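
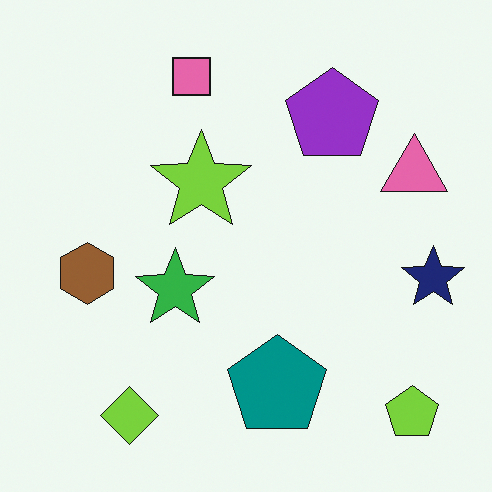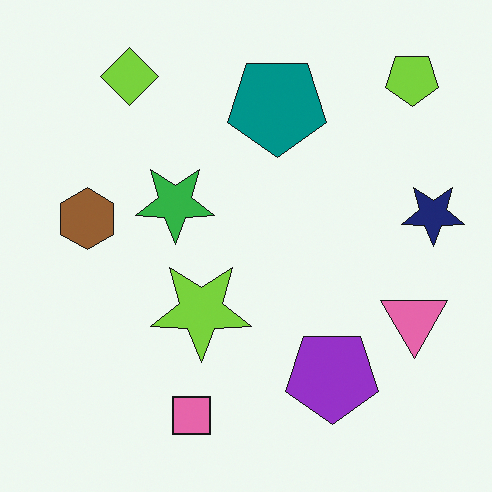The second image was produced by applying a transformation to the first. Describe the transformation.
The transformation is: flipped vertically (top ↔ bottom).

The pink square is in the top of the first image and the bottom of the second — shapes on opposite sides of the horizontal midline have swapped in a mirror flip.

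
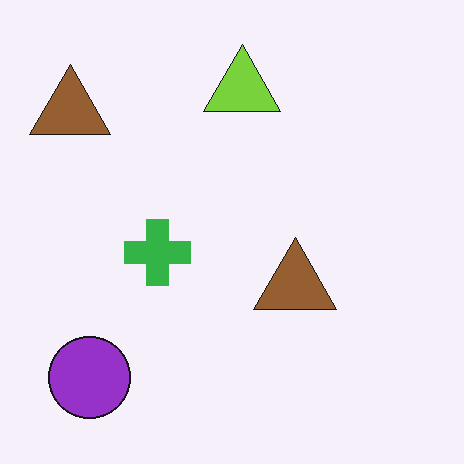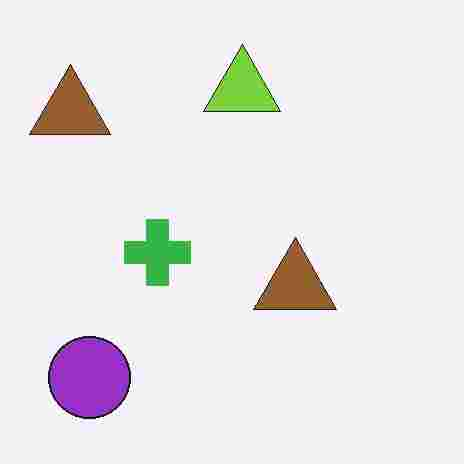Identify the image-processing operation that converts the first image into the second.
The transformation is: degraded with heavy JPEG compression.

Blocky 8×8 compression artifacts appear around shape edges and the flat background shows ringing — characteristic JPEG degradation.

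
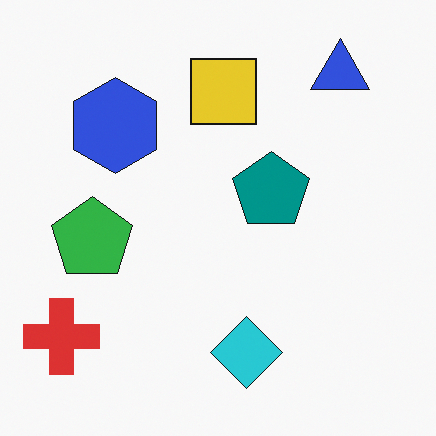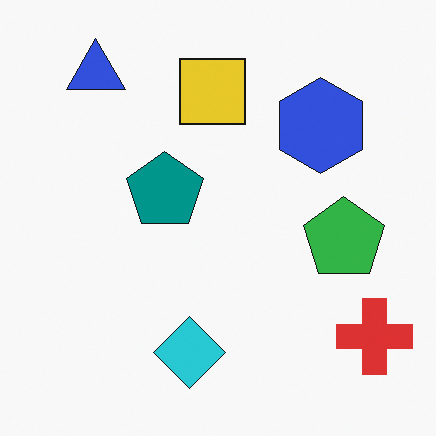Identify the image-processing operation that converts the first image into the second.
The second image is the first flipped horizontally (left ↔ right).

The red cross is in the bottom-left of the first image and the bottom-right of the second — shapes on opposite sides of the vertical midline have swapped in a mirror flip.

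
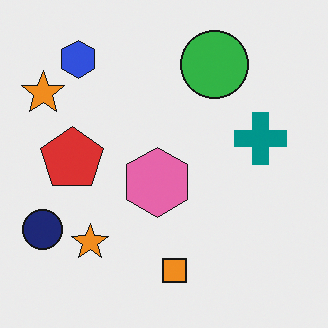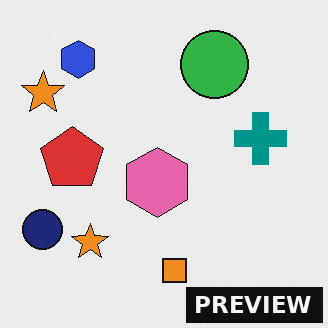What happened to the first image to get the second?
This is the original image watermarked with the text "PREVIEW" in the lower-right corner.

A dark label reading "PREVIEW" appears in the lower-right corner.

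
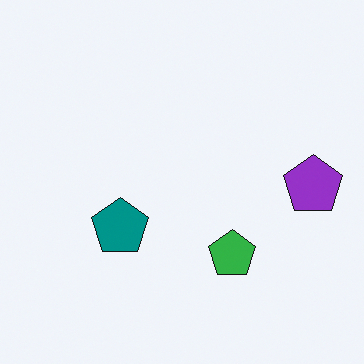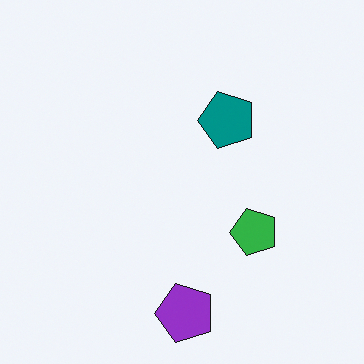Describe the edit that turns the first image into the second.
The transformation is: transposed (reflected across the top-left ↔ bottom-right diagonal).

Shapes have swapped their row and column positions — what was in the top-right is now in the bottom-left — a diagonal reflection.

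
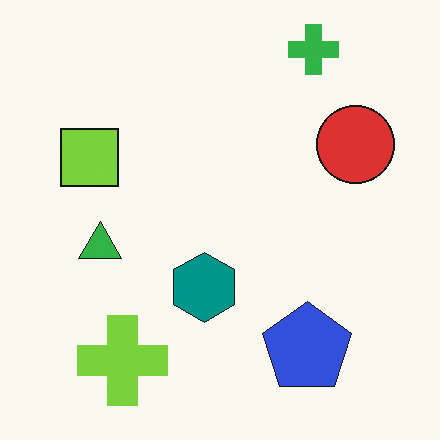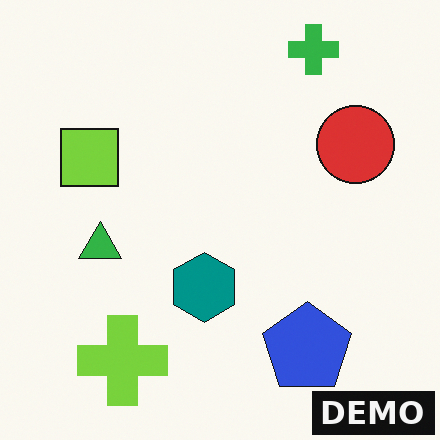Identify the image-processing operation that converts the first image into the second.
The second image is the first watermarked with the text "DEMO" in the lower-right corner.

A dark label reading "DEMO" appears in the lower-right corner.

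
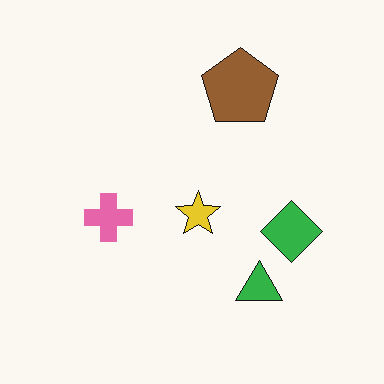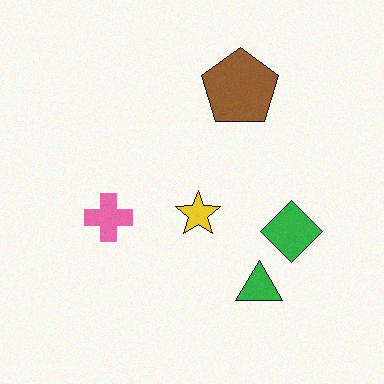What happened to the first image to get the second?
It was degraded with subtle gaussian noise.

Random speckle covers the whole image, including the flat background.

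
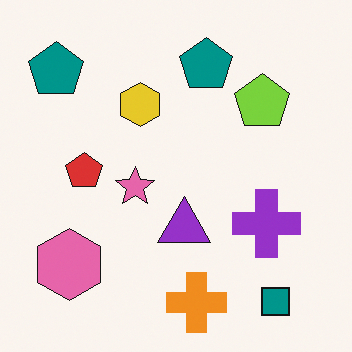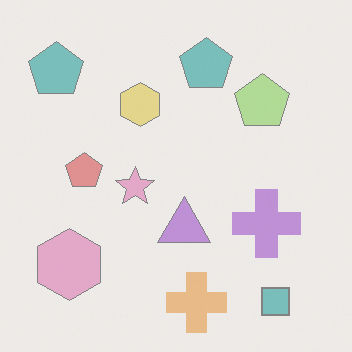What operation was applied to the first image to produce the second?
It was given much lower contrast.

Tones are pushed toward mid-grey across the whole image — a global contrast change.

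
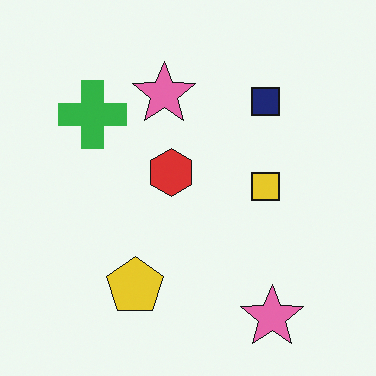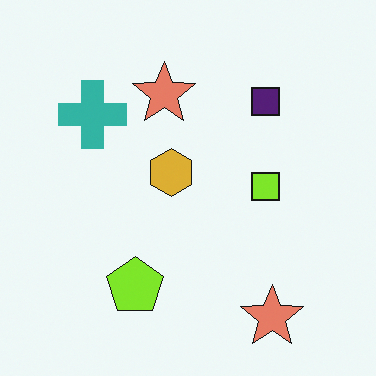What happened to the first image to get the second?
This is the original image hue-shifted slightly.

Every shape's color has rotated by the same amount around the hue wheel — a uniform hue shift.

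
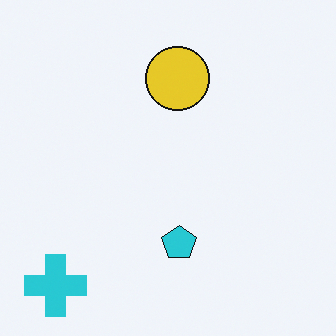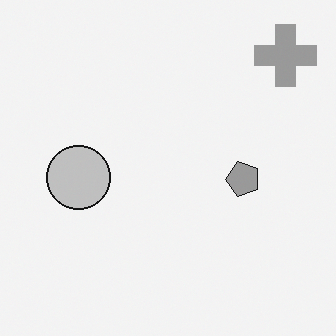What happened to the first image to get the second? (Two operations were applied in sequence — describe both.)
This is the original image transposed (reflected across the top-left ↔ bottom-right diagonal), then converted to grayscale.

Shapes have swapped their row and column positions — what was in the top-right is now in the bottom-left — a diagonal reflection. All color is removed — every shape is now a shade of grey.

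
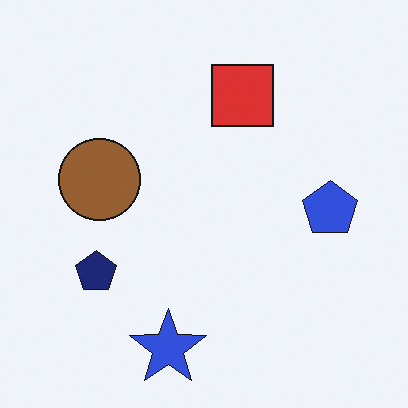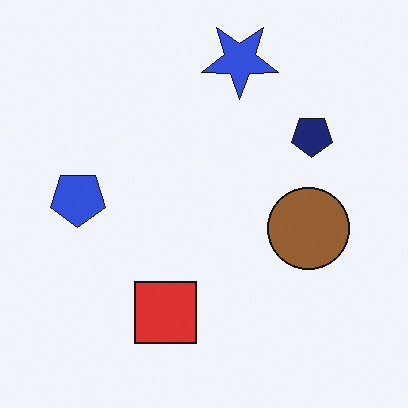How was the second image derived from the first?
Rotated 180°.

The blue star sits in the bottom of the first image and the top of the second — consistent with a whole-image 180° rotation.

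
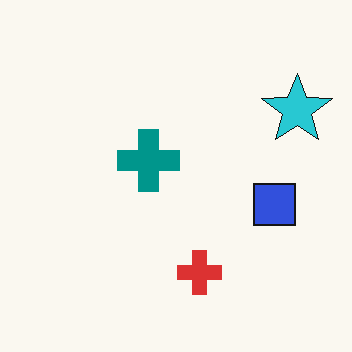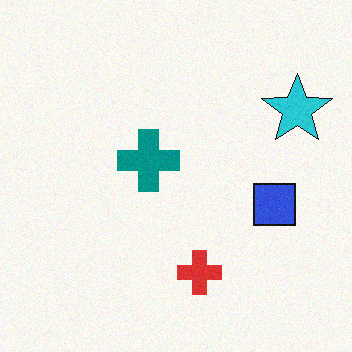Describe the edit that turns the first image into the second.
The image was degraded with a light layer of grain.

Random speckle covers the whole image, including the flat background.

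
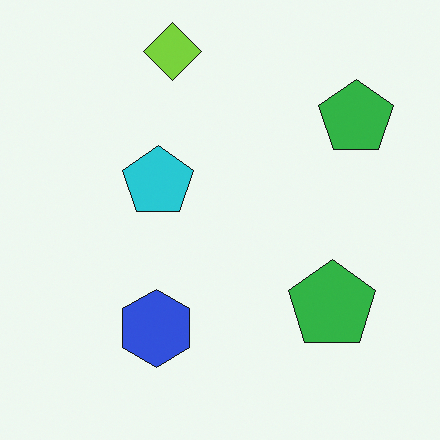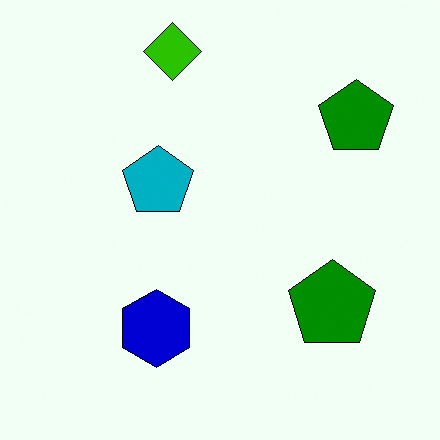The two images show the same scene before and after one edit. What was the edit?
It was boosted in contrast.

Tones are pushed away from mid-grey across the whole image — a global contrast change.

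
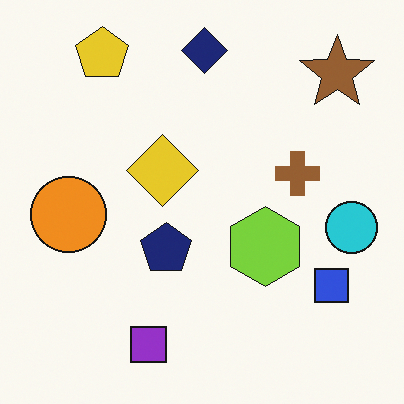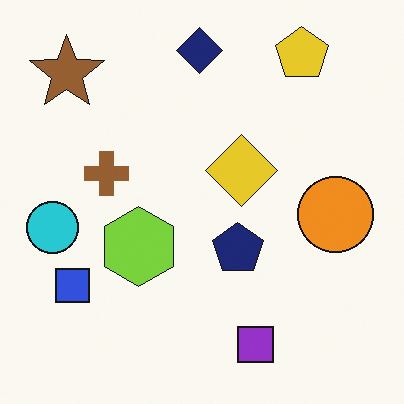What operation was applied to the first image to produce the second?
It was flipped horizontally (left ↔ right).

The cyan circle is in the right of the first image and the left of the second — shapes on opposite sides of the vertical midline have swapped in a mirror flip.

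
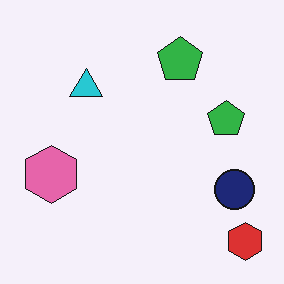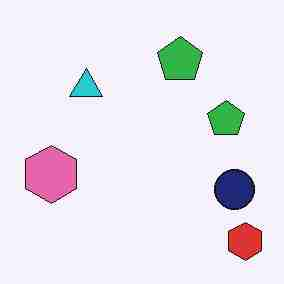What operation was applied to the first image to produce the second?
The transformation is: degraded with heavy JPEG compression.

Blocky 8×8 compression artifacts appear around shape edges and the flat background shows ringing — characteristic JPEG degradation.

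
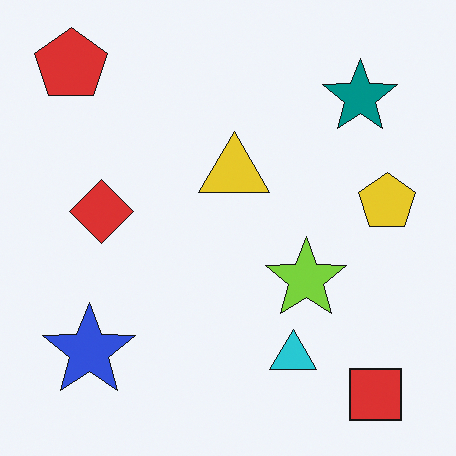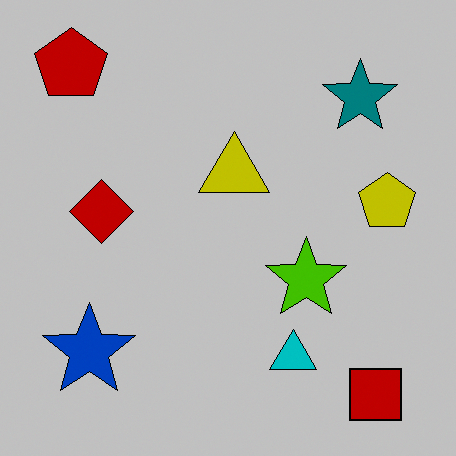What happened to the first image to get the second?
Aggressively posterized.

Each flat color has snapped to a coarser quantized level — most visibly, the near-white background has dropped to a flat grey.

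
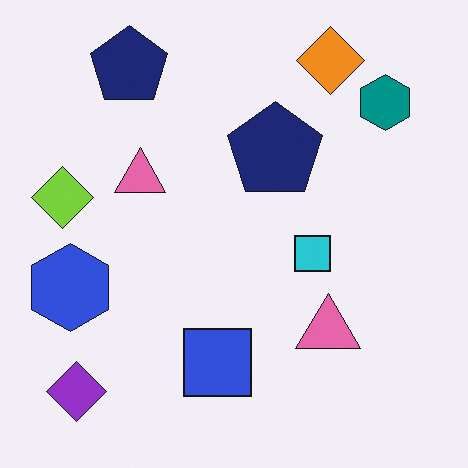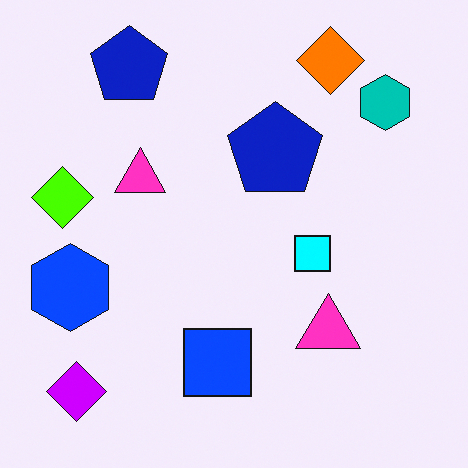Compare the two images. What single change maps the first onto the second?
The second image is the first heavily oversaturated.

All colors are more vivid — a global saturation change.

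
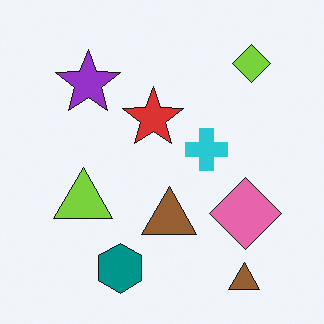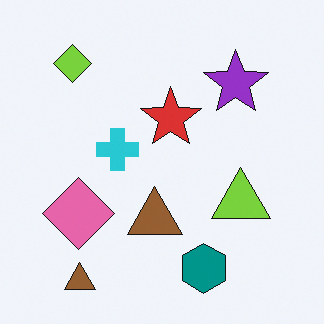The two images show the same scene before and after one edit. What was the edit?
This is the original image flipped horizontally (left ↔ right).

The lime diamond is in the top-right of the first image and the top-left of the second — shapes on opposite sides of the vertical midline have swapped in a mirror flip.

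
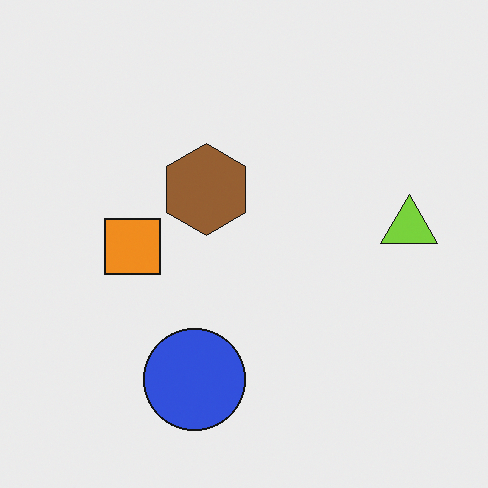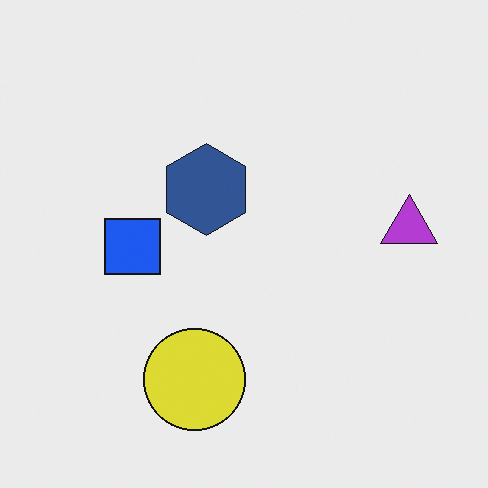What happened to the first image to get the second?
The image was hue-shifted by a large amount.

Every shape's color has rotated by the same amount around the hue wheel — a uniform hue shift.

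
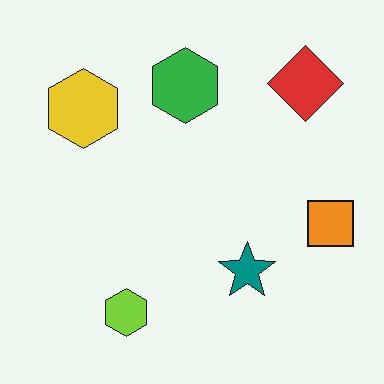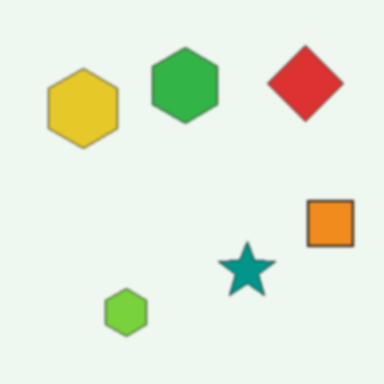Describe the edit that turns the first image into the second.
The second image is the first lightly blurred.

Shape edges and outlines are uniformly softened across the whole image.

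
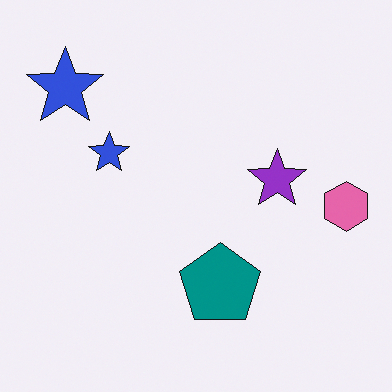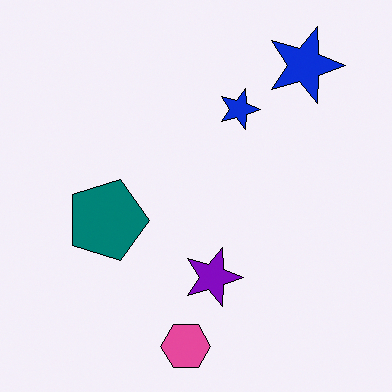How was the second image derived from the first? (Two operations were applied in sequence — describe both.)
It was given slightly increased contrast, then rotated 90° clockwise.

Tones are pushed away from mid-grey across the whole image — a global contrast change. The pink hexagon sits in the right of the first image and the bottom of the second — consistent with a whole-image 90° clockwise rotation.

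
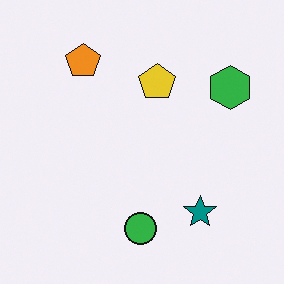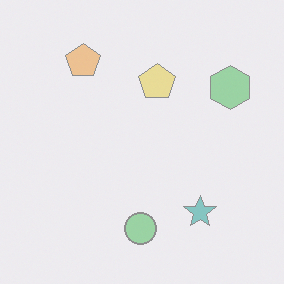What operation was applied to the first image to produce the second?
This is the original image given much lower contrast.

Tones are pushed toward mid-grey across the whole image — a global contrast change.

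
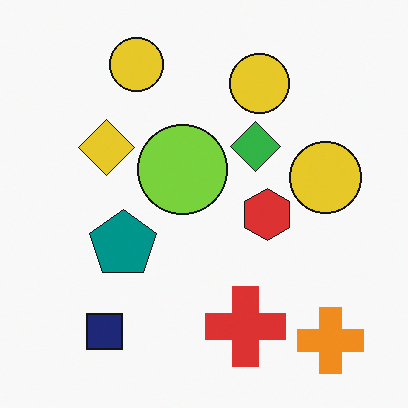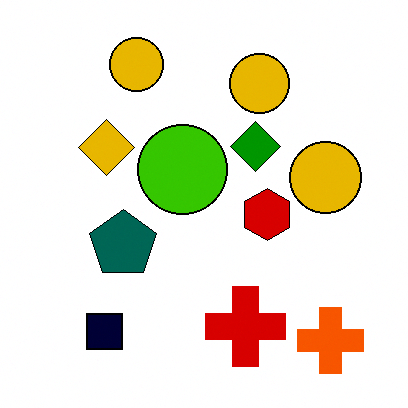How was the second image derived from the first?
The image was given much higher contrast.

Tones are pushed away from mid-grey across the whole image — a global contrast change.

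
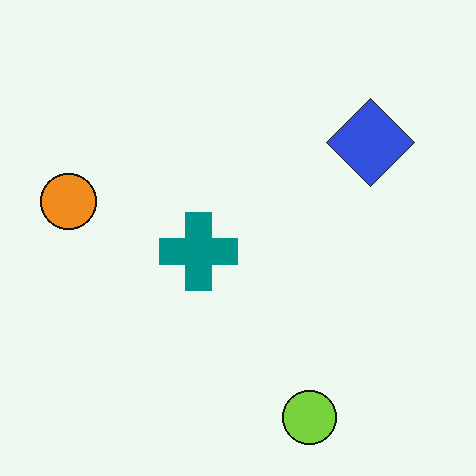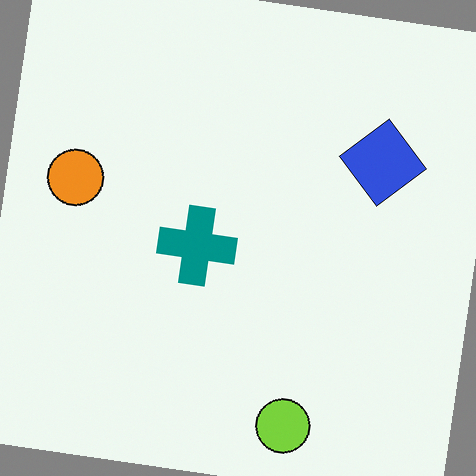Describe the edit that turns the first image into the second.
Rotated clockwise by a few degrees.

Every shape is tilted by the same angle and the image corners show triangular fill wedges — a whole-image rotation by a non-right angle.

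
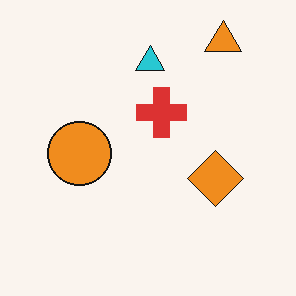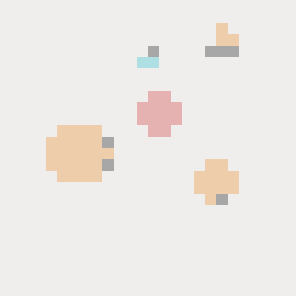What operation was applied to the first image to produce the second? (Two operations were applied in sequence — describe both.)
This is the original image given much lower contrast, then heavily pixelated into large blocks.

Tones are pushed toward mid-grey across the whole image — a global contrast change. Shapes are reduced to large square blocks; fine edges and outlines are lost — a downscale-then-upscale (mosaic) effect.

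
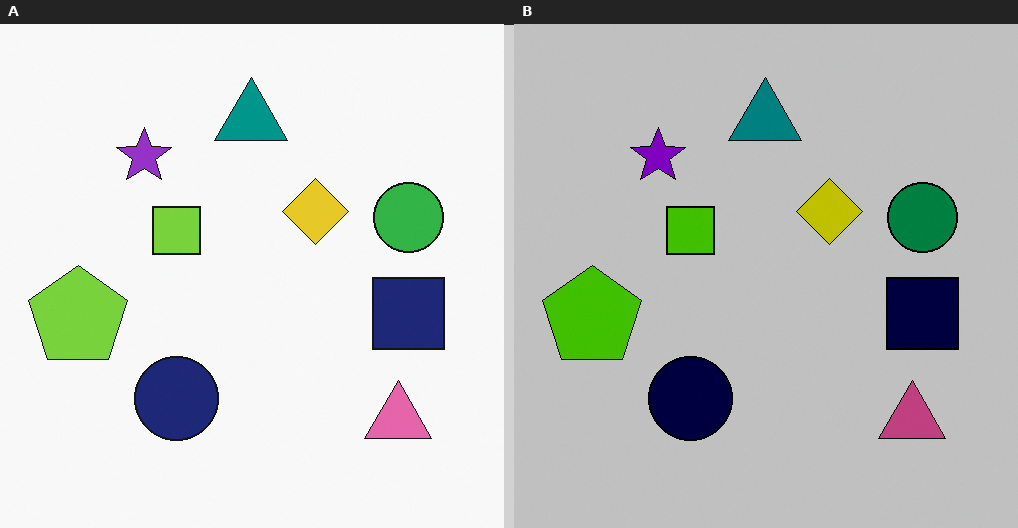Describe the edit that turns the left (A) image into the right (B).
The image was heavily posterized to just a handful of flat colors.

Each flat color has snapped to a coarser quantized level — most visibly, the near-white background has dropped to a flat grey.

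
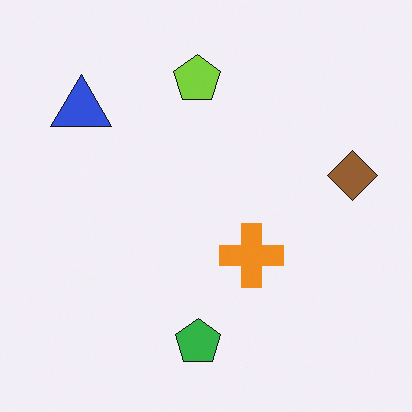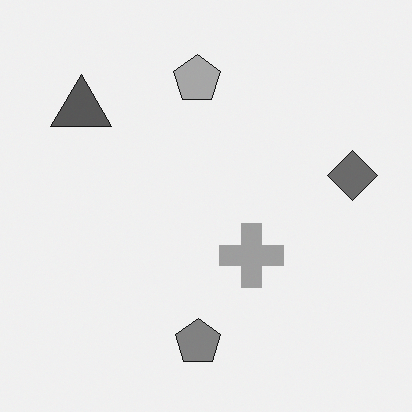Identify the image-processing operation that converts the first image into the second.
It was converted to grayscale.

All color is removed — every shape is now a shade of grey.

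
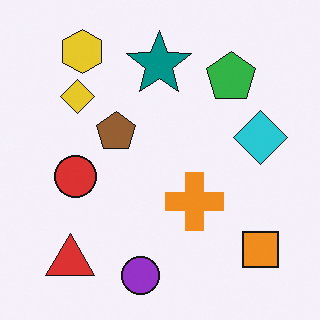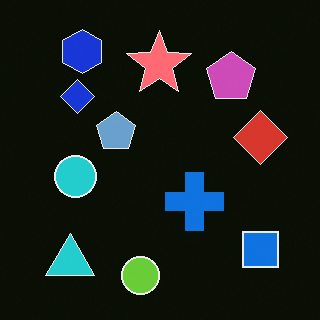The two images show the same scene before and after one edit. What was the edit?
Color-inverted (negative).

The light background has become dark and every shape's color is its complement — a photographic negative.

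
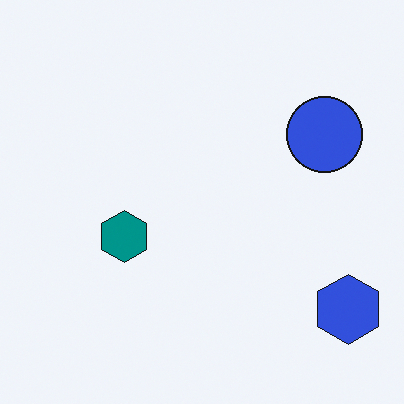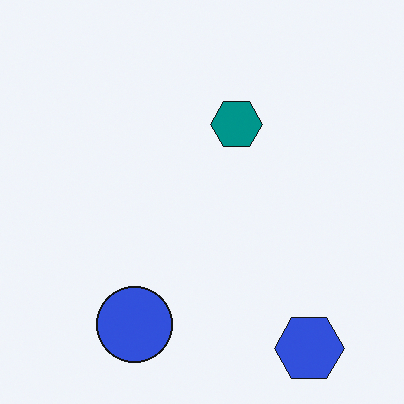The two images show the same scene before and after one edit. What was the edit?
Transposed (reflected across the top-left ↔ bottom-right diagonal).

Shapes have swapped their row and column positions — what was in the top-right is now in the bottom-left — a diagonal reflection.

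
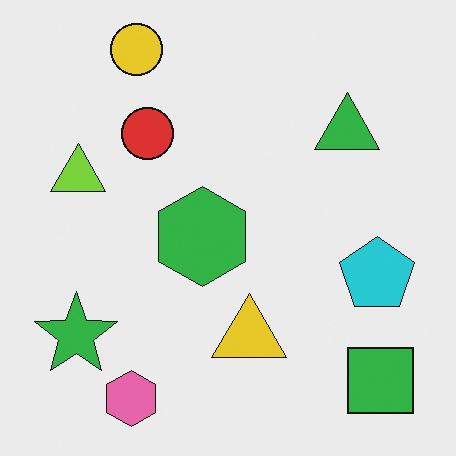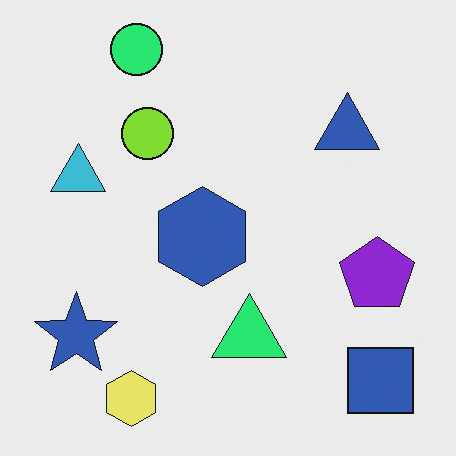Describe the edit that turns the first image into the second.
The transformation is: hue-shifted through roughly a third of the color wheel.

Every shape's color has rotated by the same amount around the hue wheel — a uniform hue shift.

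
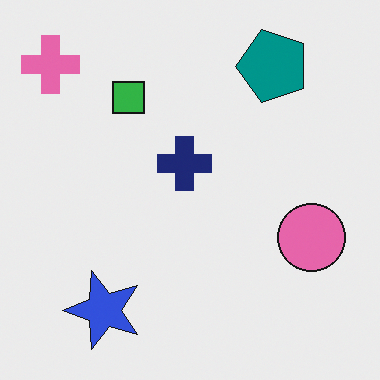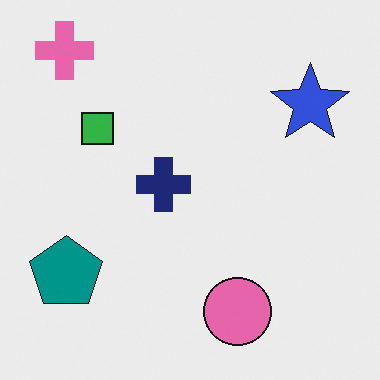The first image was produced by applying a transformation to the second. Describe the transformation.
It was transposed (reflected across the top-left ↔ bottom-right diagonal).

Shapes have swapped their row and column positions — what was in the top-right is now in the bottom-left — a diagonal reflection.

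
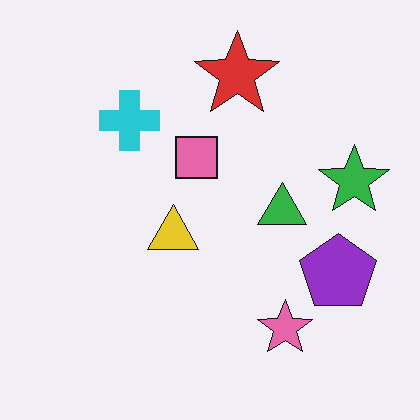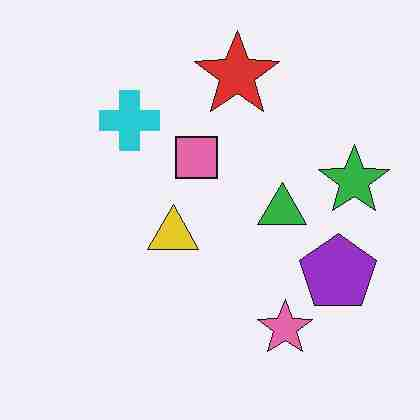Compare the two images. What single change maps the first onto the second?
The image was degraded with heavy JPEG compression.

Blocky 8×8 compression artifacts appear around shape edges and the flat background shows ringing — characteristic JPEG degradation.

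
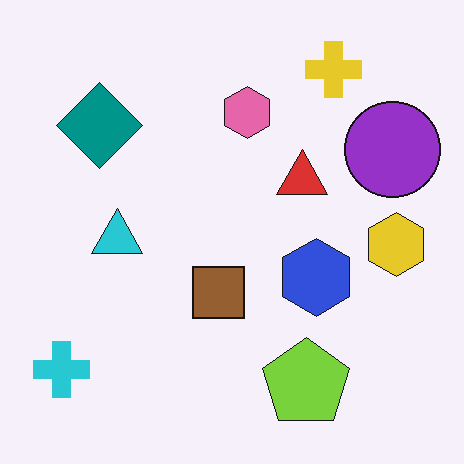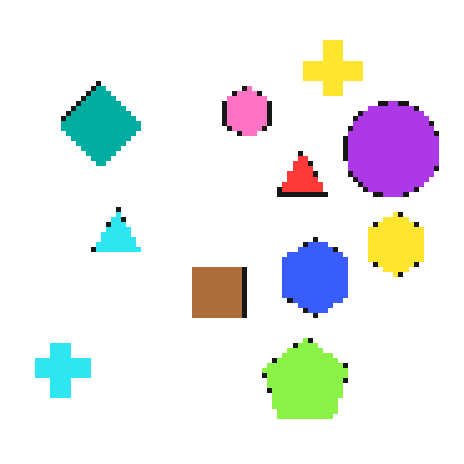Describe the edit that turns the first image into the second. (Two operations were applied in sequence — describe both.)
It was slightly brightened, then lightly pixelated (a mild mosaic effect).

Every pixel — background and shapes alike — is uniformly brightened. Shapes are reduced to large square blocks; fine edges and outlines are lost — a downscale-then-upscale (mosaic) effect.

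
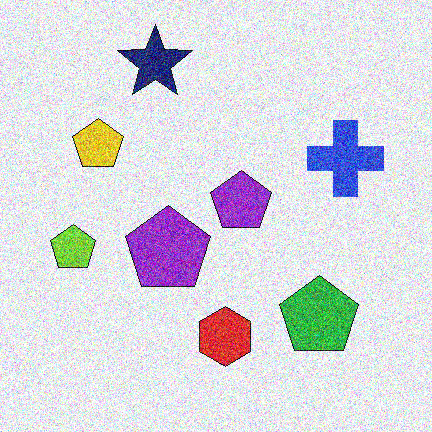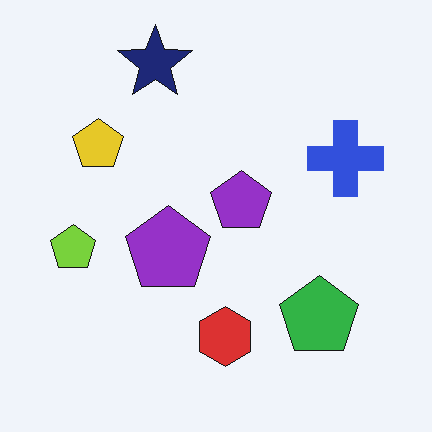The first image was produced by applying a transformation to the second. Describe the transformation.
The first image is the second degraded with strong gaussian noise.

Random speckle covers the whole image, including the flat background.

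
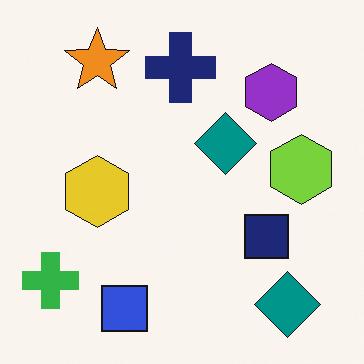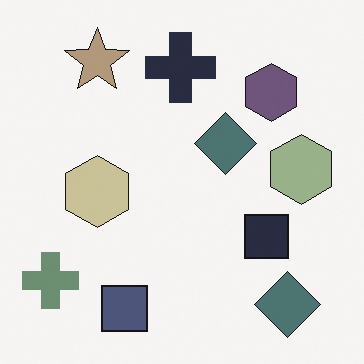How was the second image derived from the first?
It was made much more muted (saturation change).

All colors are more muted and greyish — a global saturation change.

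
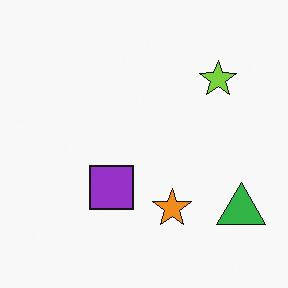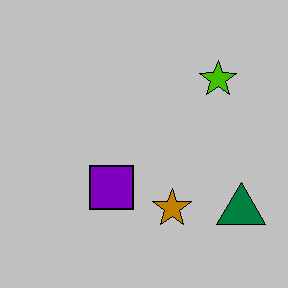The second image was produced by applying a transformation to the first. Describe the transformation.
This is the original image aggressively posterized.

Each flat color has snapped to a coarser quantized level — most visibly, the near-white background has dropped to a flat grey.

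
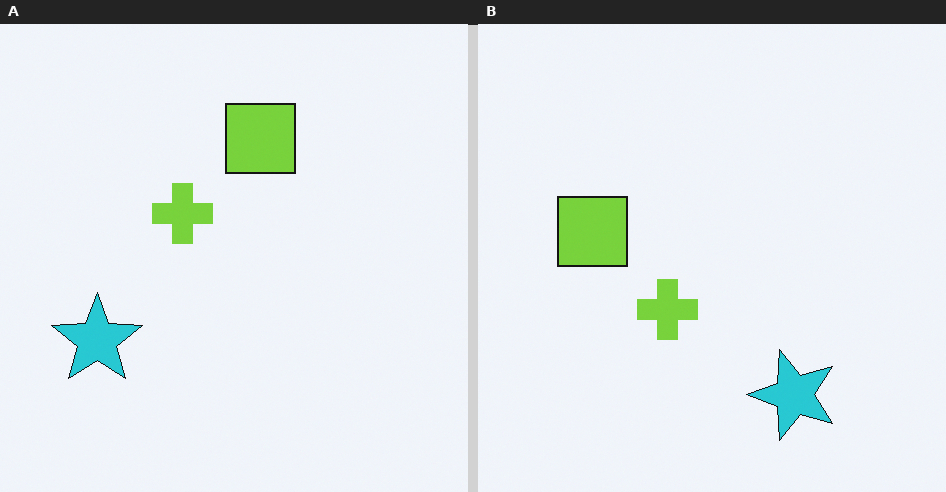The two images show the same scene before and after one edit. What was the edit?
This is the original image rotated 90° counter-clockwise.

The cyan star sits in the bottom-left of the left (A) image and the bottom-right of the right (B) — consistent with a whole-image 90° counter-clockwise rotation.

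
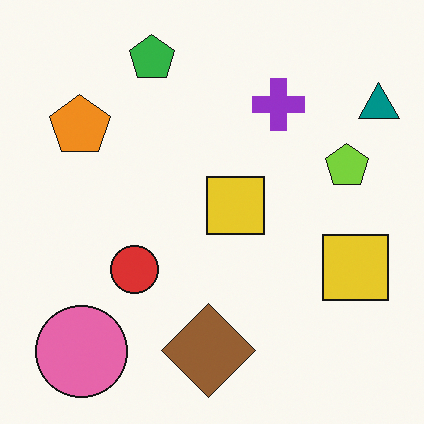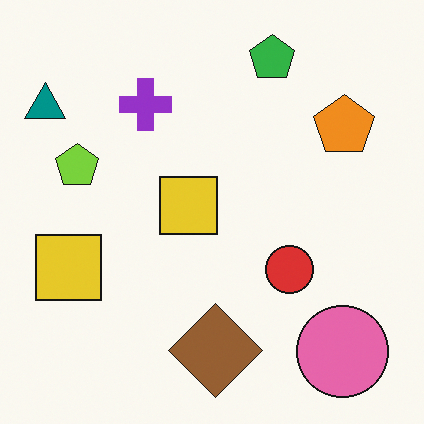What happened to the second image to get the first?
This is the original image flipped horizontally (left ↔ right).

The teal triangle is in the top-left of the second image and the top-right of the first — shapes on opposite sides of the vertical midline have swapped in a mirror flip.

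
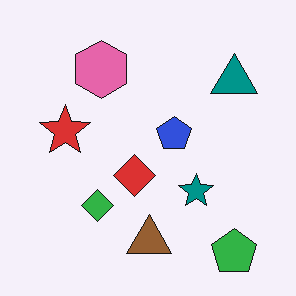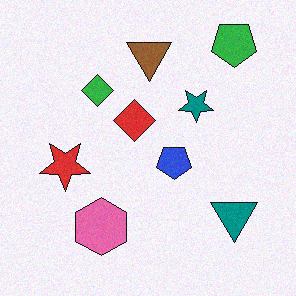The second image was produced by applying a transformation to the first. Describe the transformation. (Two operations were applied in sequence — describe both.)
Degraded with a light layer of grain, then flipped vertically (top ↔ bottom).

Random speckle covers the whole image, including the flat background. The green pentagon is in the bottom-right of the first image and the top-right of the second — shapes on opposite sides of the horizontal midline have swapped in a mirror flip.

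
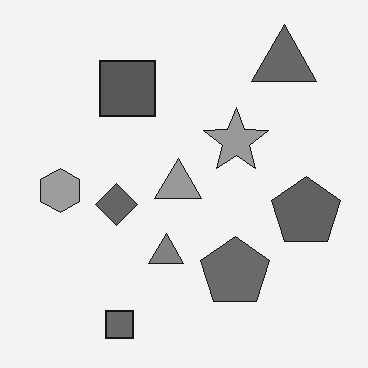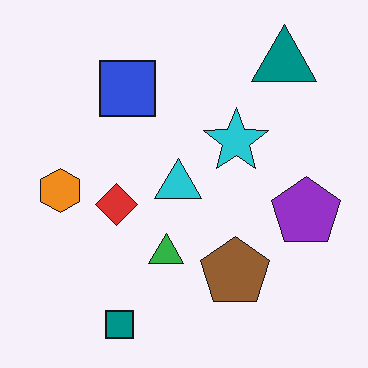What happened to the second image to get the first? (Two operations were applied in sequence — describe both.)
It was converted to grayscale, then JPEG-compressed with visible artifacts.

All color is removed — every shape is now a shade of grey. Blocky 8×8 compression artifacts appear around shape edges and the flat background shows ringing — characteristic JPEG degradation.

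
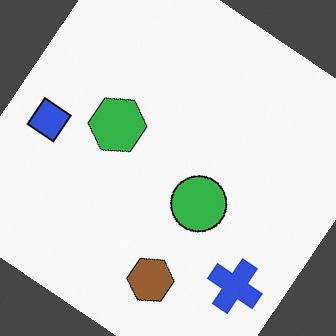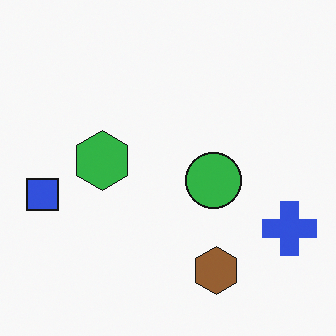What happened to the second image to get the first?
It was rotated clockwise by a large amount — several tens of degrees.

Every shape is tilted by the same angle and the image corners show triangular fill wedges — a whole-image rotation by a non-right angle.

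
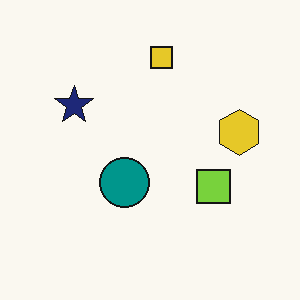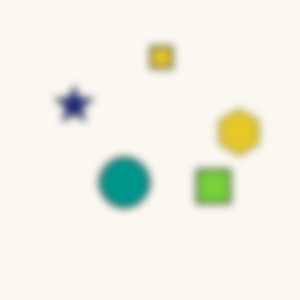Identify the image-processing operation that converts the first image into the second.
Noticeably gaussian-blurred.

Shape edges and outlines are uniformly softened across the whole image.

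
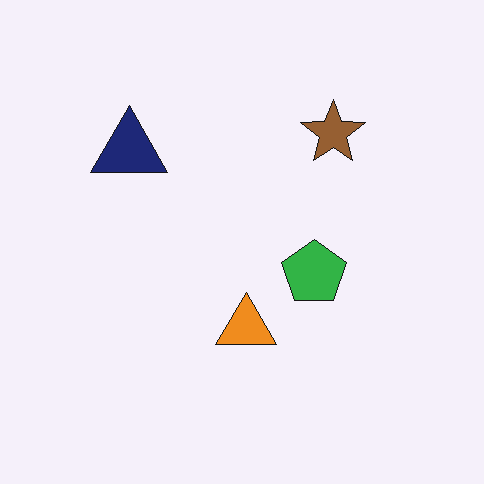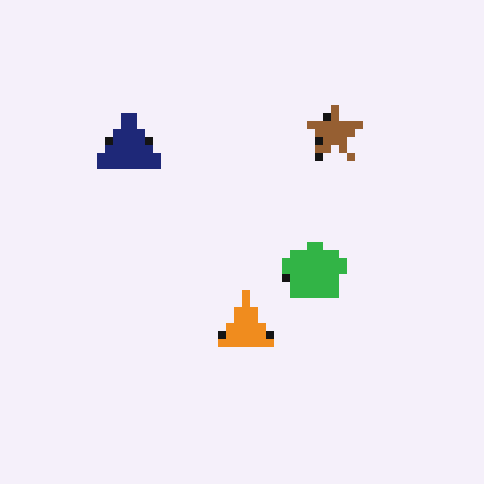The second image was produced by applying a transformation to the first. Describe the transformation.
This is the original image pixelated into visible square blocks.

Shapes are reduced to large square blocks; fine edges and outlines are lost — a downscale-then-upscale (mosaic) effect.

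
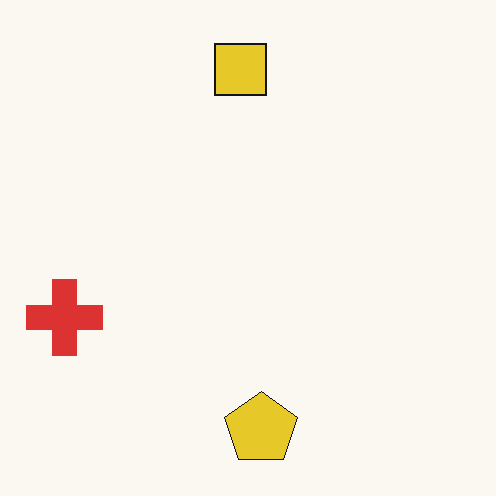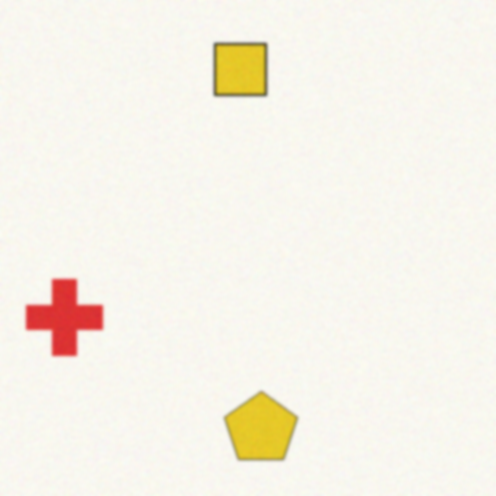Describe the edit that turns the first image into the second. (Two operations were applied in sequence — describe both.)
The transformation is: degraded with subtle gaussian noise, then slightly softened.

Random speckle covers the whole image, including the flat background. Shape edges and outlines are uniformly softened across the whole image.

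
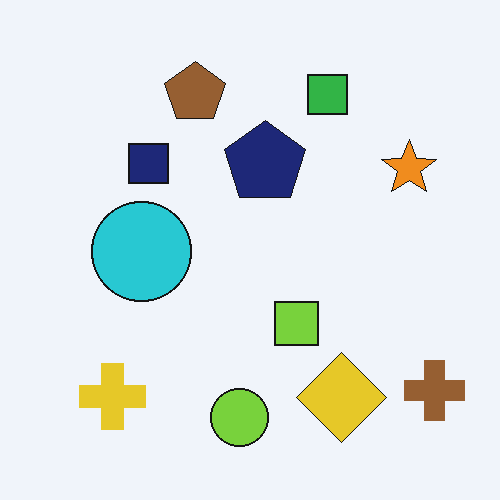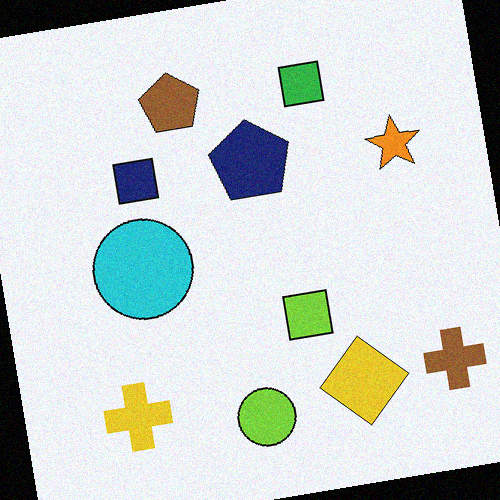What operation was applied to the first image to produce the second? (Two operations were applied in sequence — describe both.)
The transformation is: rotated counter-clockwise by a few degrees, then degraded with a light layer of grain.

Every shape is tilted by the same angle and the image corners show triangular fill wedges — a whole-image rotation by a non-right angle. Random speckle covers the whole image, including the flat background.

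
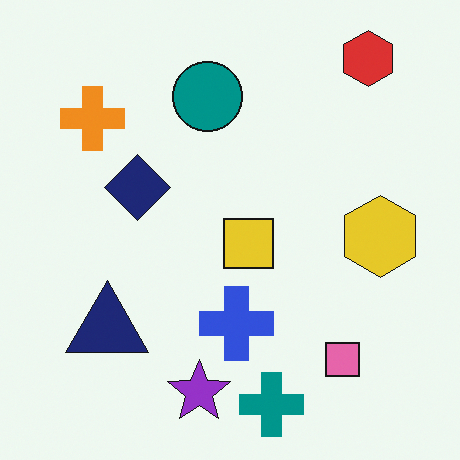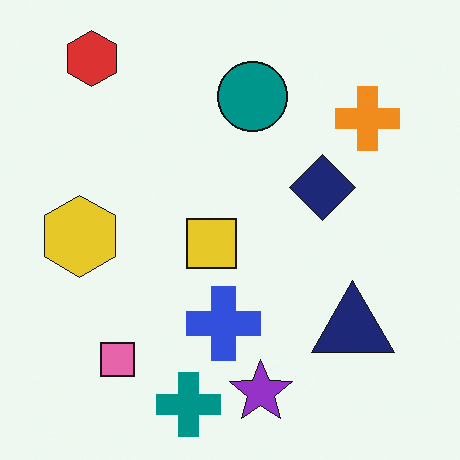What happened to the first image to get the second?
The transformation is: flipped horizontally (left ↔ right).

The yellow hexagon is in the right of the first image and the left of the second — shapes on opposite sides of the vertical midline have swapped in a mirror flip.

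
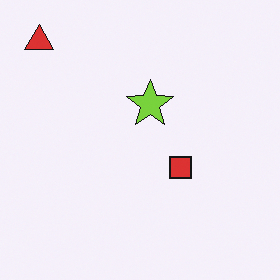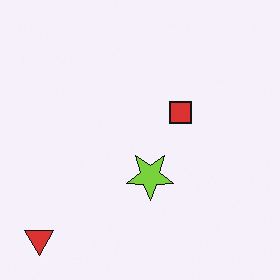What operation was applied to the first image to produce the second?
This is the original image flipped vertically (top ↔ bottom).

The red triangle is in the top-left of the first image and the bottom-left of the second — shapes on opposite sides of the horizontal midline have swapped in a mirror flip.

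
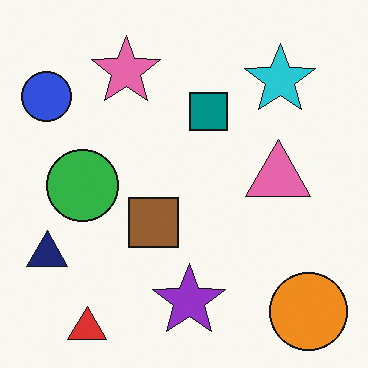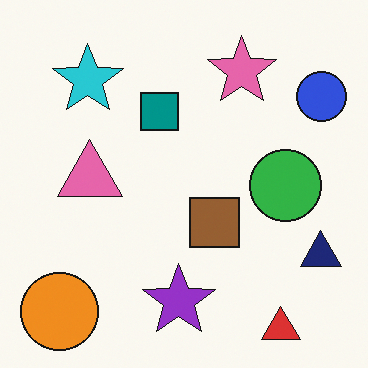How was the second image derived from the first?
The transformation is: flipped horizontally (left ↔ right).

The blue circle is in the top-left of the first image and the top-right of the second — shapes on opposite sides of the vertical midline have swapped in a mirror flip.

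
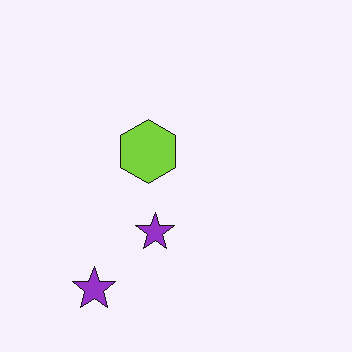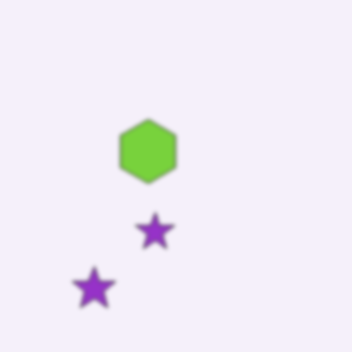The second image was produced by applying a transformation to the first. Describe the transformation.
This is the original image slightly softened.

Shape edges and outlines are uniformly softened across the whole image.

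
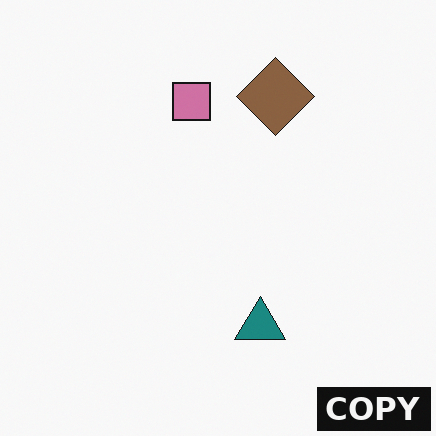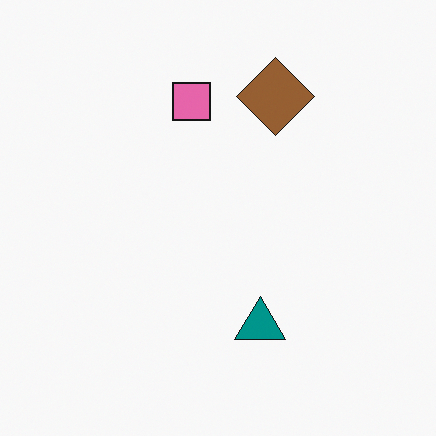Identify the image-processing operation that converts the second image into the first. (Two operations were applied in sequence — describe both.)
It was slightly desaturated, then watermarked with the text "COPY" in the lower-right corner.

All colors are more muted and greyish — a global saturation change. A dark label reading "COPY" appears in the lower-right corner.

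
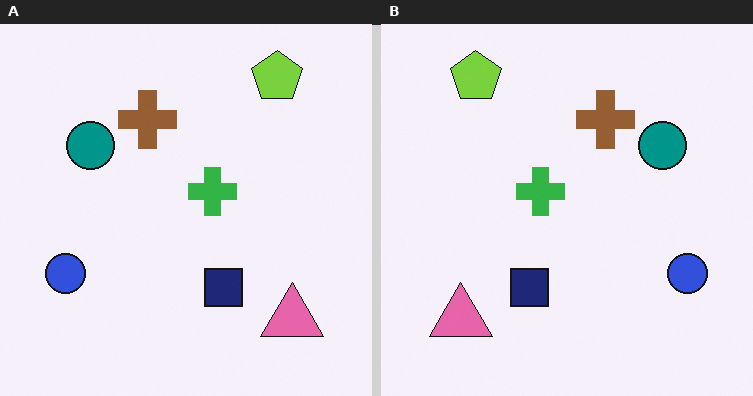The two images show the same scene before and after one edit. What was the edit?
The right (B) image is the left (A) flipped horizontally (left ↔ right).

The blue circle is in the bottom-left of the left (A) image and the bottom-right of the right (B) — shapes on opposite sides of the vertical midline have swapped in a mirror flip.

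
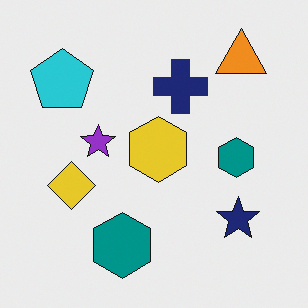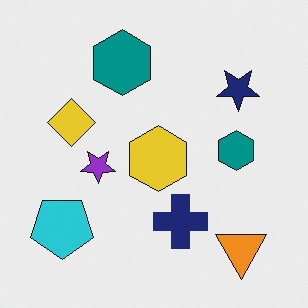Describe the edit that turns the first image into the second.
Flipped vertically (top ↔ bottom).

The orange triangle is in the top-right of the first image and the bottom-right of the second — shapes on opposite sides of the horizontal midline have swapped in a mirror flip.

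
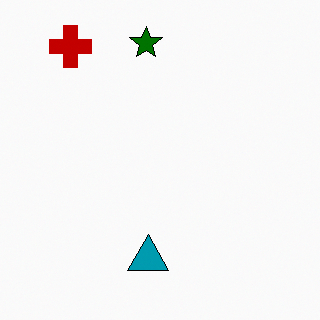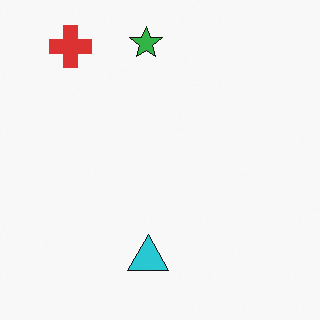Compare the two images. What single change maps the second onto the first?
Boosted in contrast.

Tones are pushed away from mid-grey across the whole image — a global contrast change.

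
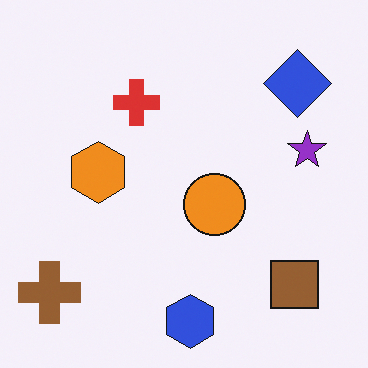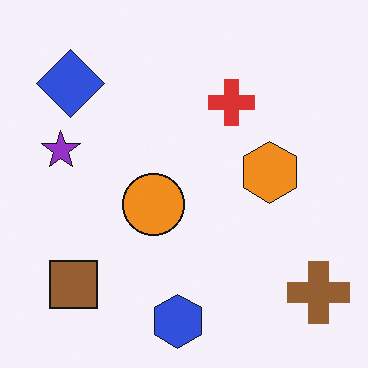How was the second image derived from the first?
The transformation is: flipped horizontally (left ↔ right).

The brown cross is in the bottom-left of the first image and the bottom-right of the second — shapes on opposite sides of the vertical midline have swapped in a mirror flip.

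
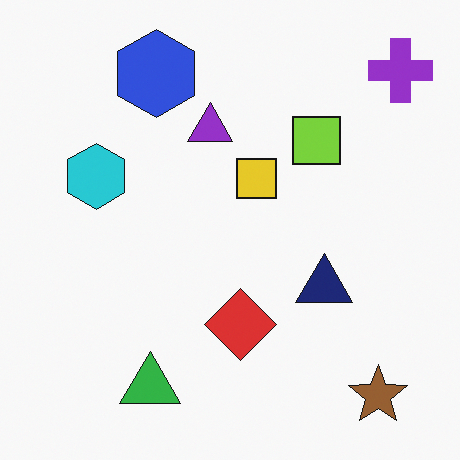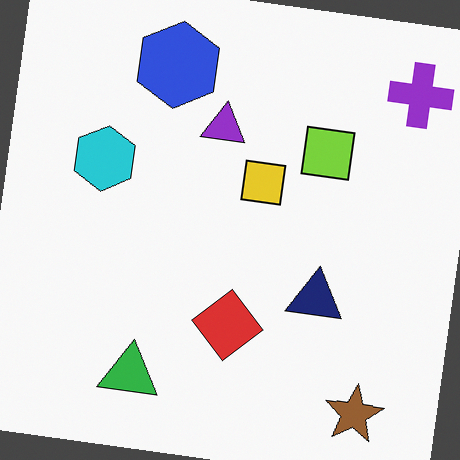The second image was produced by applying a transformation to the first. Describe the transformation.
The transformation is: rotated clockwise by a slight angle.

Every shape is tilted by the same angle and the image corners show triangular fill wedges — a whole-image rotation by a non-right angle.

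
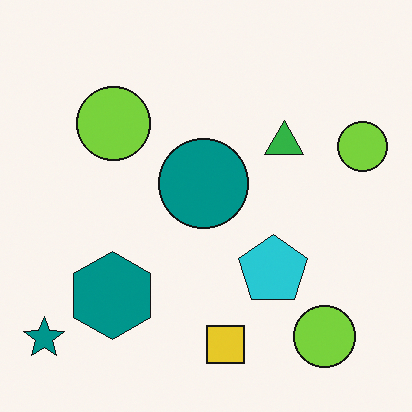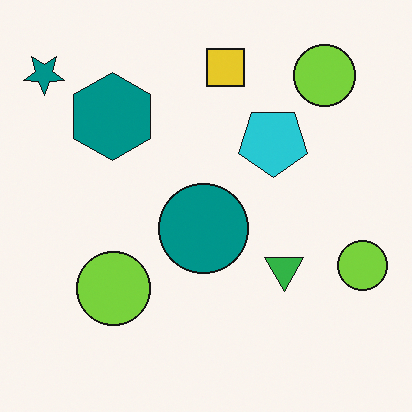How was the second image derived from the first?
The image was flipped vertically (top ↔ bottom).

The yellow square is in the bottom of the first image and the top of the second — shapes on opposite sides of the horizontal midline have swapped in a mirror flip.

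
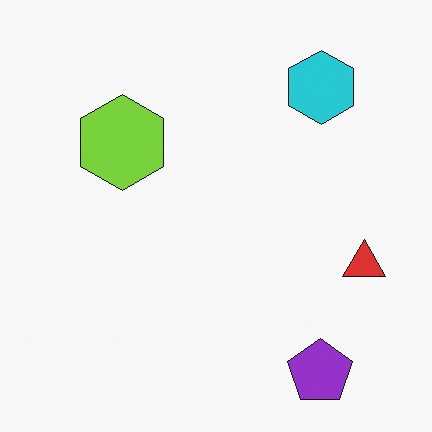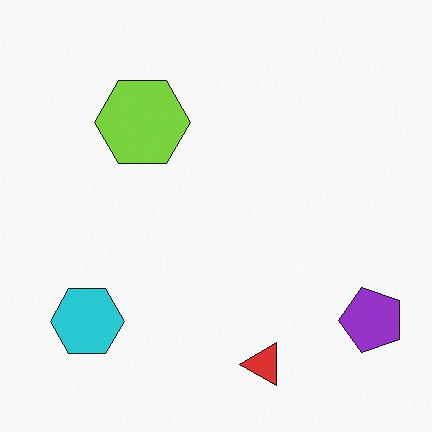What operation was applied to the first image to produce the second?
It was transposed (reflected across the top-left ↔ bottom-right diagonal).

Shapes have swapped their row and column positions — what was in the top-right is now in the bottom-left — a diagonal reflection.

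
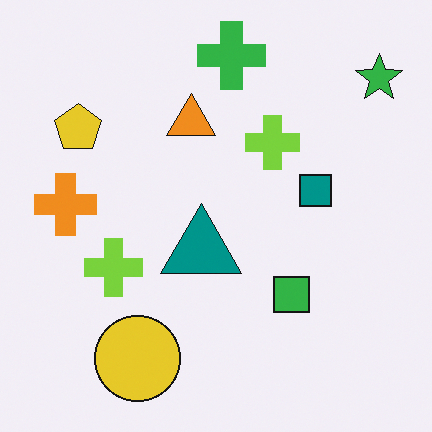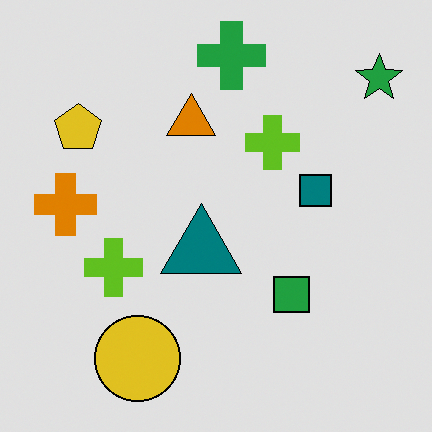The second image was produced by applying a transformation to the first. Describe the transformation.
This is the original image posterized to a reduced palette.

Each flat color has snapped to a coarser quantized level — most visibly, the near-white background has dropped to a flat grey.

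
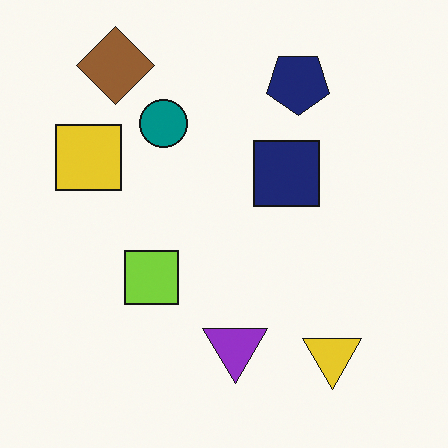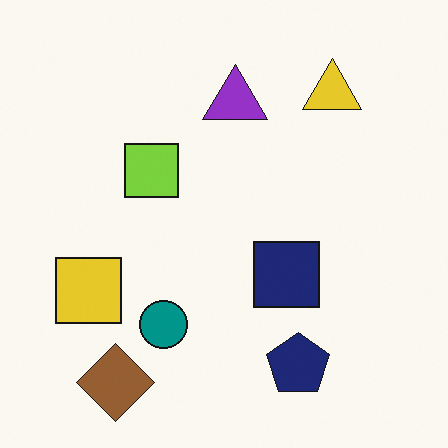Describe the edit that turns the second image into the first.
The first image is the second flipped vertically (top ↔ bottom).

The brown diamond is in the bottom-left of the second image and the top-left of the first — shapes on opposite sides of the horizontal midline have swapped in a mirror flip.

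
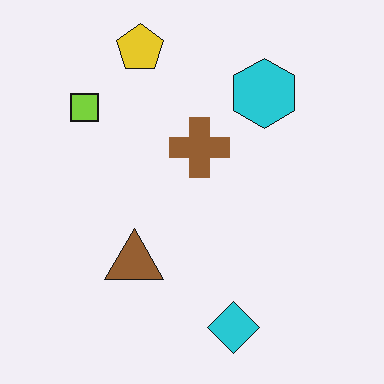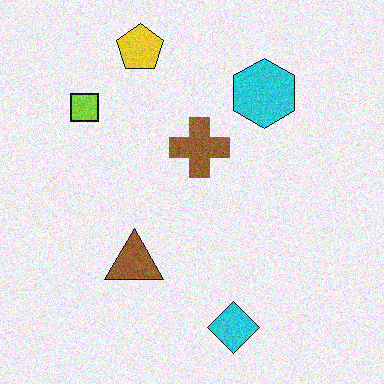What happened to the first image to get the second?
It was degraded with moderate additive noise.

Random speckle covers the whole image, including the flat background.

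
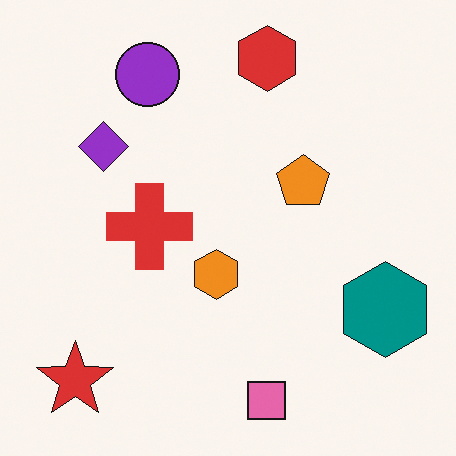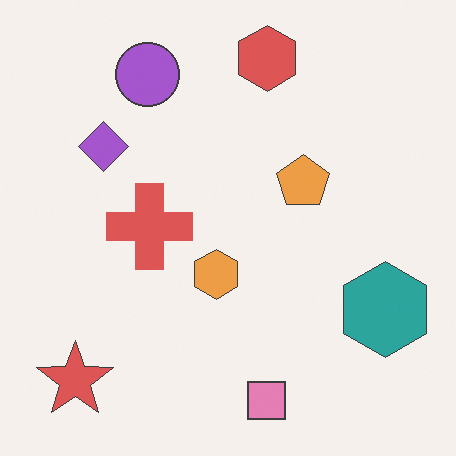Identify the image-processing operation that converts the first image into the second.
The transformation is: given slightly reduced contrast.

Tones are pushed toward mid-grey across the whole image — a global contrast change.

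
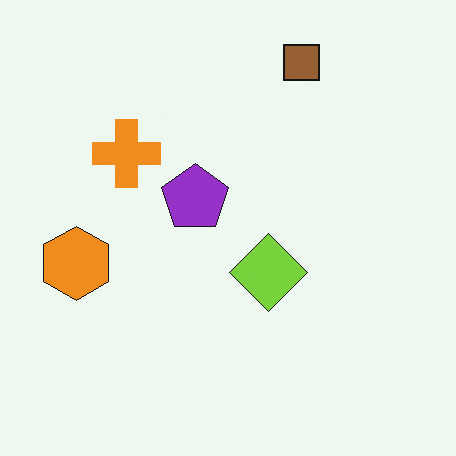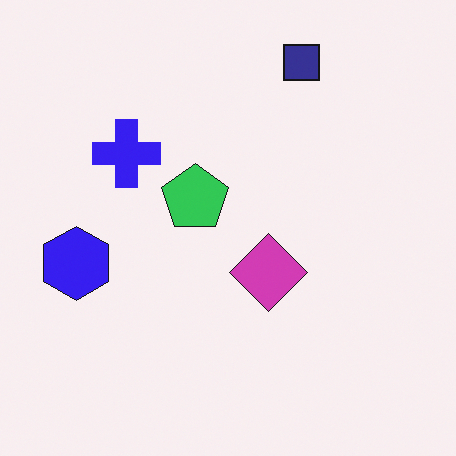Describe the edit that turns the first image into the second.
The transformation is: hue-shifted by a large amount.

Every shape's color has rotated by the same amount around the hue wheel — a uniform hue shift.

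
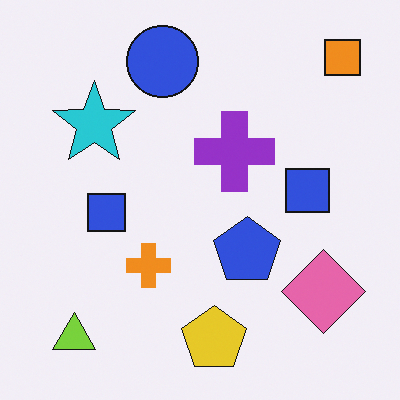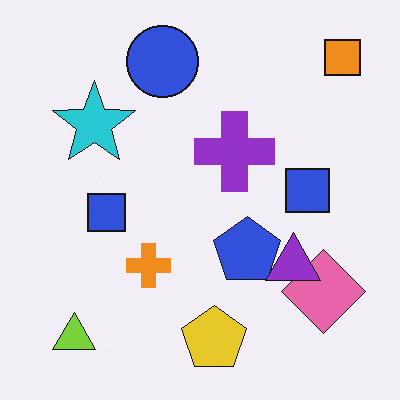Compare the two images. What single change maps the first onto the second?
This is the original image overlaid with an additional purple triangle.

A purple triangle appears in the second image that is absent from the first.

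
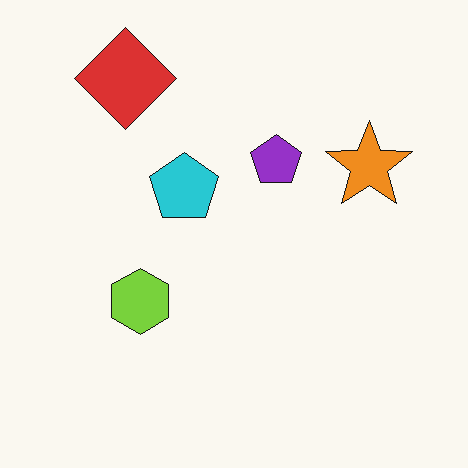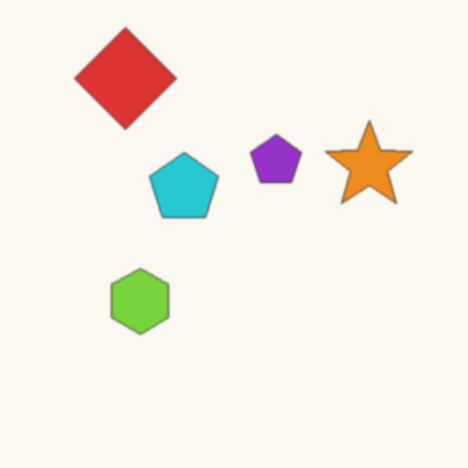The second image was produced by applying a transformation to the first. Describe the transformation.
This is the original image slightly softened.

Shape edges and outlines are uniformly softened across the whole image.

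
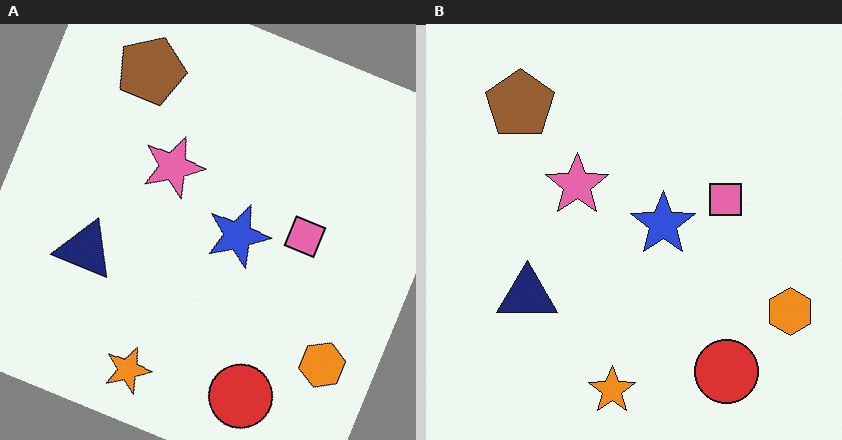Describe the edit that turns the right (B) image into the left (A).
This is the original image rotated clockwise by a moderate amount.

Every shape is tilted by the same angle and the image corners show triangular fill wedges — a whole-image rotation by a non-right angle.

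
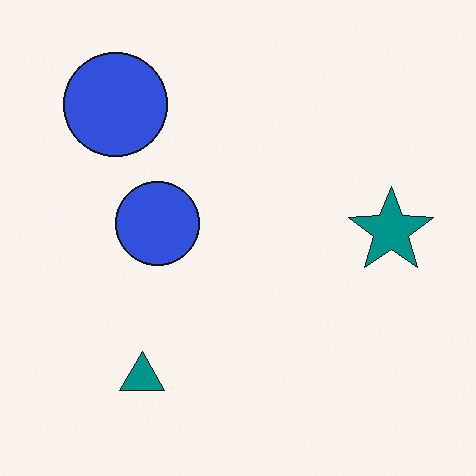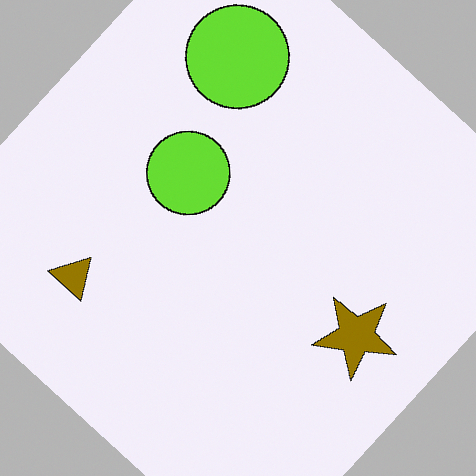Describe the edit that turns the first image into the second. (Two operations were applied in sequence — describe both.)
The image was rotated clockwise by a large amount — several tens of degrees, then hue-shifted through roughly half the color wheel.

Every shape is tilted by the same angle and the image corners show triangular fill wedges — a whole-image rotation by a non-right angle. Every shape's color has rotated by the same amount around the hue wheel — a uniform hue shift.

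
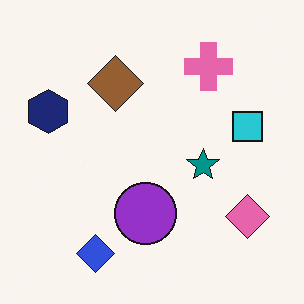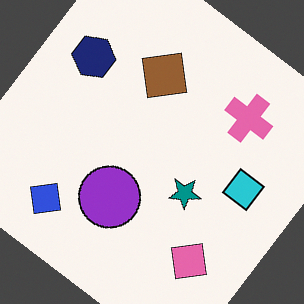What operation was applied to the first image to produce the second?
The transformation is: rotated clockwise by a large amount — several tens of degrees.

Every shape is tilted by the same angle and the image corners show triangular fill wedges — a whole-image rotation by a non-right angle.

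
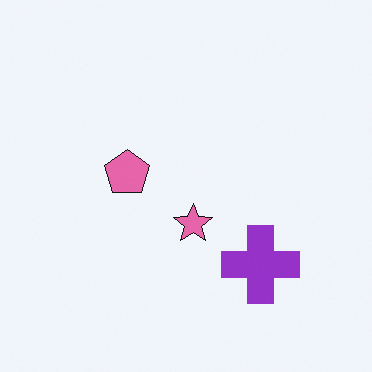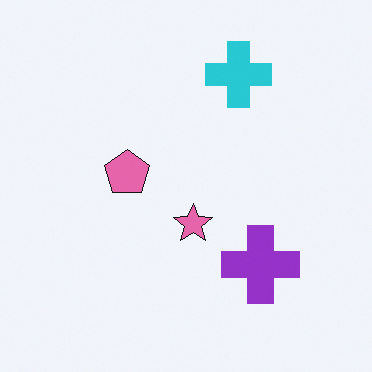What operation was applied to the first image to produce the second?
The image was overlaid with an additional cyan cross.

A cyan cross appears in the second image that is absent from the first.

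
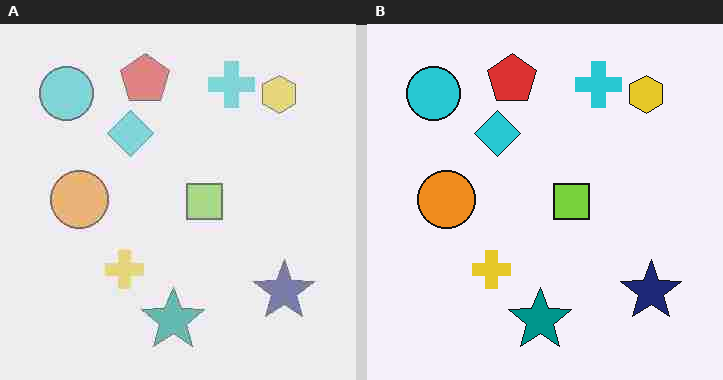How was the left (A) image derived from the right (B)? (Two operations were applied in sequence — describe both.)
Given much lower contrast, then heavily JPEG-compressed with obvious blocking artifacts.

Tones are pushed toward mid-grey across the whole image — a global contrast change. Blocky 8×8 compression artifacts appear around shape edges and the flat background shows ringing — characteristic JPEG degradation.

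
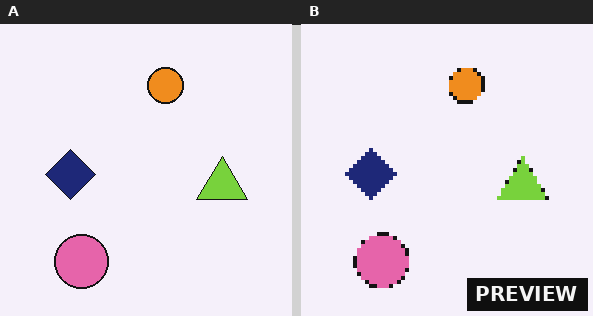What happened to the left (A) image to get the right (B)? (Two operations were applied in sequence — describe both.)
The image was lightly pixelated (a mild mosaic effect), then watermarked with the text "PREVIEW" in the lower-right corner.

Shapes are reduced to large square blocks; fine edges and outlines are lost — a downscale-then-upscale (mosaic) effect. A dark label reading "PREVIEW" appears in the lower-right corner.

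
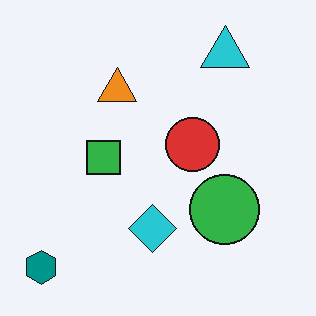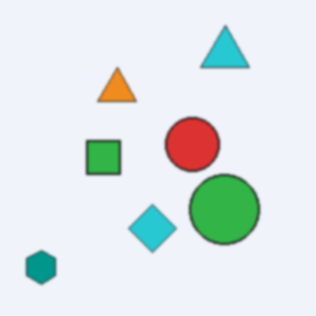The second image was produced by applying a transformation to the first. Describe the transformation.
It was given a subtle gaussian blur.

Shape edges and outlines are uniformly softened across the whole image.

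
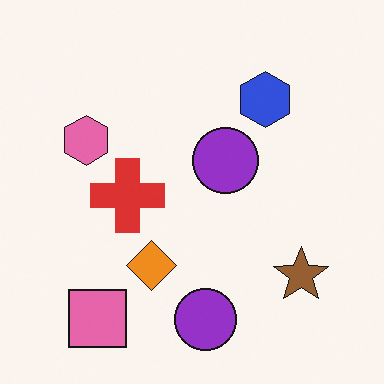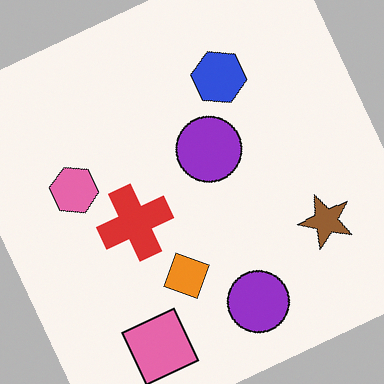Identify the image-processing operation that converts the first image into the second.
Rotated counter-clockwise by a moderate amount.

Every shape is tilted by the same angle and the image corners show triangular fill wedges — a whole-image rotation by a non-right angle.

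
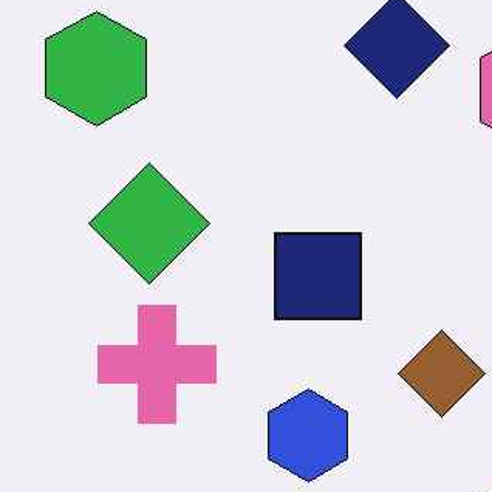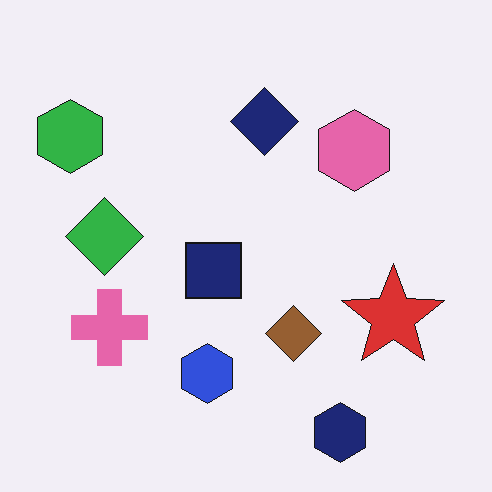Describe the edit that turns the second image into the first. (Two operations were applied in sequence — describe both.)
The image was given moderate JPEG compression, then cropped slightly and scaled back up.

Blocky 8×8 compression artifacts appear around shape edges and the flat background shows ringing — characteristic JPEG degradation. The visible shapes are larger and the field of view is narrower; shapes near the original edges may be partly or wholly outside the frame — a crop-and-rescale.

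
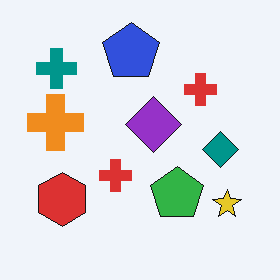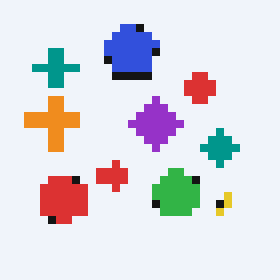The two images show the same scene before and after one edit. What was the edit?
It was pixelated into visible square blocks.

Shapes are reduced to large square blocks; fine edges and outlines are lost — a downscale-then-upscale (mosaic) effect.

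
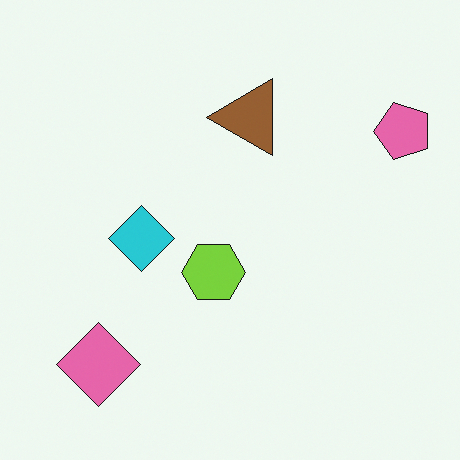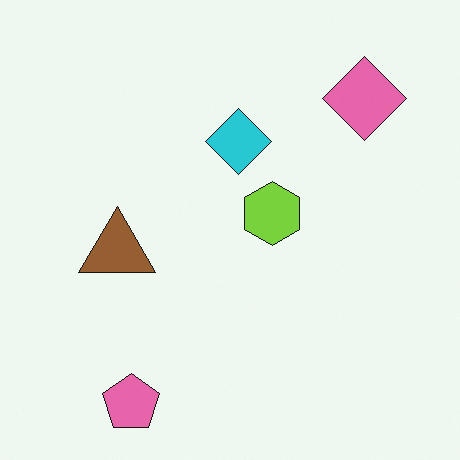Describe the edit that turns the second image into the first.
The first image is the second transposed (reflected across the top-left ↔ bottom-right diagonal).

Shapes have swapped their row and column positions — what was in the top-right is now in the bottom-left — a diagonal reflection.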